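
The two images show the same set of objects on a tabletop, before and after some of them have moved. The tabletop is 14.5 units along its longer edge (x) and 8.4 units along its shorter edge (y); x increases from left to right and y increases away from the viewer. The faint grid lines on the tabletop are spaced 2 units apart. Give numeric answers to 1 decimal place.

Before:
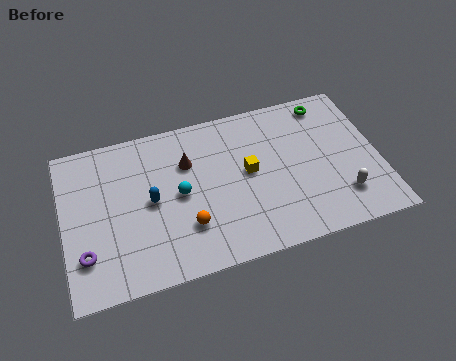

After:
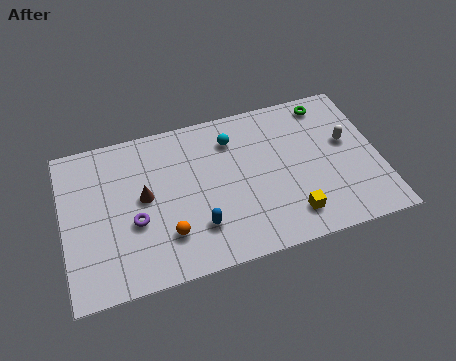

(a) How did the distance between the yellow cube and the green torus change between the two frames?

+1.3

They were about 4.8 units apart before and 6.1 after — 1.3 units further apart.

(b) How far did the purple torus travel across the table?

2.5

From (0.9, 2.2) to (3.2, 3.3), the purple torus covered √(2.3² + 1.1²) ≈ 2.5 units.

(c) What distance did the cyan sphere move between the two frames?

3.5

The cyan sphere moved from about (5.3, 4.2) to (7.9, 6.5), a distance of √(2.6² + 2.3²) ≈ 3.5.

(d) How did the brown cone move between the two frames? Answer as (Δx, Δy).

(-2.1, -1.3)

The brown cone started near (5.8, 5.8) and ended near (3.7, 4.5).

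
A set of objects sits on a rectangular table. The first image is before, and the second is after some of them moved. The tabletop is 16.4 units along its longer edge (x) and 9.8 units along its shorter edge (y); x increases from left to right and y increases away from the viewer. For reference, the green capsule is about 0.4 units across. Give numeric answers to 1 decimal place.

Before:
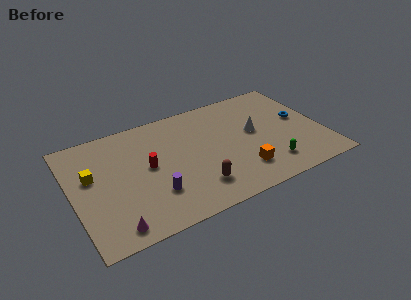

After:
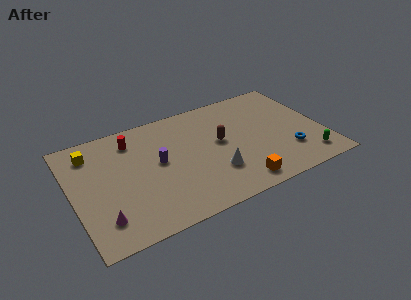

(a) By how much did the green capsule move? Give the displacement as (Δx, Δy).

(2.5, -0.4)

The green capsule started near (12.5, 2.0) and ended near (15.0, 1.6).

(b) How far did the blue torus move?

3.0

The blue torus moved from about (15.1, 5.4) to (13.9, 2.7), a distance of √(1.2² + 2.7²) ≈ 3.0.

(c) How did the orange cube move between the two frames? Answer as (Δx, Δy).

(-0.4, -1.0)

The orange cube was at about (10.7, 2.3) and moved to about (10.3, 1.3).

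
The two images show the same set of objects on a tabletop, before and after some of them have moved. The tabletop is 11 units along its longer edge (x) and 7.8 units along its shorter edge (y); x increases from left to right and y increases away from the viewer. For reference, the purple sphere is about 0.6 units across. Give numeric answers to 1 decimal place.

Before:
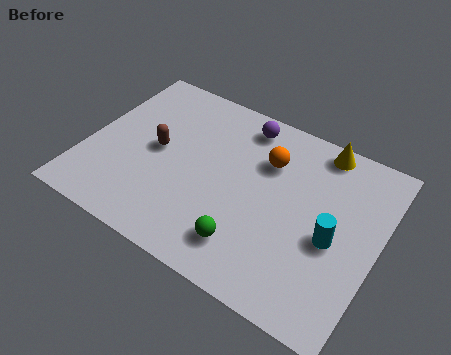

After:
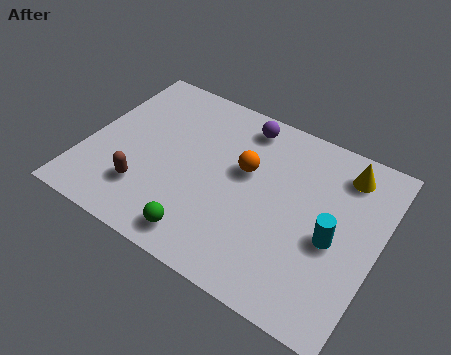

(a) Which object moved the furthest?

the brown capsule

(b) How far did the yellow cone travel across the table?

1.2

The yellow cone was near (8.4, 7.0) before and (9.4, 6.4) after, so it travelled √(1.0² + 0.6²) ≈ 1.2 units.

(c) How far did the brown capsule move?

2.0

The brown capsule was near (2.6, 4.0) before and (2.5, 2.0) after, so it travelled √(0.1² + 2.0²) ≈ 2.0 units.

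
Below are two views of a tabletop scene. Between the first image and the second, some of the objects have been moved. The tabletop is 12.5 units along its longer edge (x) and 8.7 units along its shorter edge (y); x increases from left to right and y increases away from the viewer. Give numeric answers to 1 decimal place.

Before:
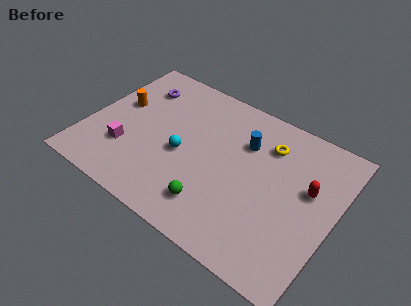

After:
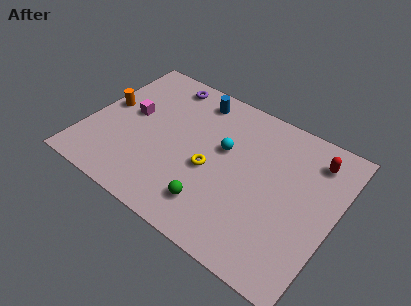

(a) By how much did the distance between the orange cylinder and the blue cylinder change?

-1.6

They were about 6.5 units apart before and 4.9 after — 1.6 units closer together.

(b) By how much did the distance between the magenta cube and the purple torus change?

-1.1

They were about 4.1 units apart before and 3.0 after — 1.1 units closer together.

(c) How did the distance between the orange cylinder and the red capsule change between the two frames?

+0.8

Before: roughly 9.8 units apart; after: 10.6. That's 0.8 units further apart.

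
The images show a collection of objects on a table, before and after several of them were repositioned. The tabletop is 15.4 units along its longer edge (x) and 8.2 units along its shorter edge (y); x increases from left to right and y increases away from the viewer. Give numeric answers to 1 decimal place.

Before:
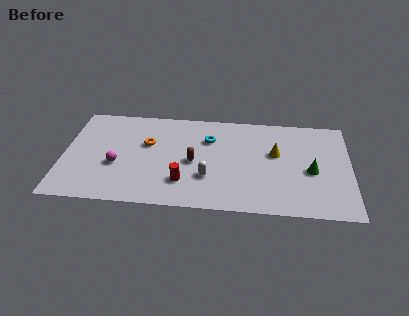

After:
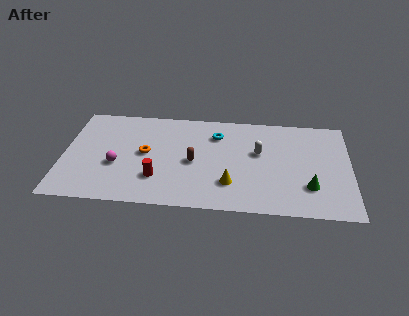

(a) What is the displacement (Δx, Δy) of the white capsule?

(2.7, 2.3)

The white capsule started near (7.8, 2.6) and ended near (10.5, 4.9).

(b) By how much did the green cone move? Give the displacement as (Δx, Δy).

(-0.1, -1.3)

From the two frames, the green cone sits at roughly (13.3, 3.6) before and (13.2, 2.3) after.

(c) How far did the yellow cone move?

3.6

From (11.4, 4.9) to (9.0, 2.2), the yellow cone covered √(2.4² + 2.7²) ≈ 3.6 units.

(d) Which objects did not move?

the magenta sphere and the brown capsule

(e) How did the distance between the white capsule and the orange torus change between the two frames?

+2.0

Before: roughly 4.1 units apart; after: 6.1. That's 2.0 units further apart.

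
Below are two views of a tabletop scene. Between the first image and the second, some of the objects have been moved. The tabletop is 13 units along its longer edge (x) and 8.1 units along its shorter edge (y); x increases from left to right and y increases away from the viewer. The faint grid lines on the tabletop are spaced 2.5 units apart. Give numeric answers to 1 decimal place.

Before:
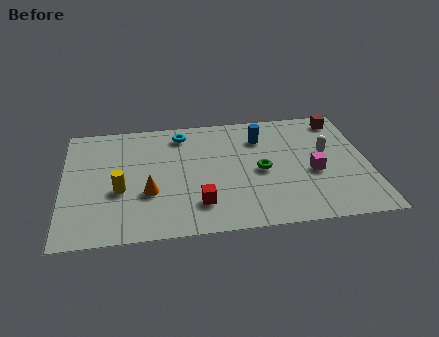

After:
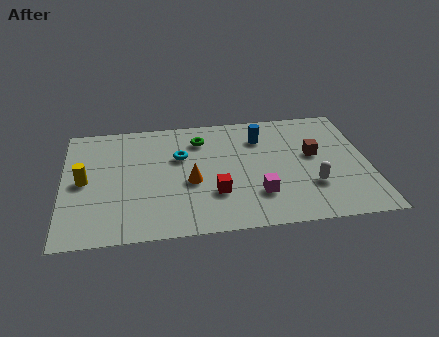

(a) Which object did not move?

the blue cylinder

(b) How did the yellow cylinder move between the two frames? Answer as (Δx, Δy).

(-1.5, 0.8)

The yellow cylinder was at about (2.4, 3.2) and moved to about (0.9, 4.0).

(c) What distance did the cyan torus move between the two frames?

1.6

From (5.1, 6.8) to (5.0, 5.2), the cyan torus covered √(0.1² + 1.6²) ≈ 1.6 units.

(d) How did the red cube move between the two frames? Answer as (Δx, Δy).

(0.7, 0.6)

From the two frames, the red cube sits at roughly (5.7, 1.9) before and (6.4, 2.5) after.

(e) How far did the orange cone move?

1.9

The orange cone was near (3.6, 2.9) before and (5.4, 3.4) after, so it travelled √(1.8² + 0.5²) ≈ 1.9 units.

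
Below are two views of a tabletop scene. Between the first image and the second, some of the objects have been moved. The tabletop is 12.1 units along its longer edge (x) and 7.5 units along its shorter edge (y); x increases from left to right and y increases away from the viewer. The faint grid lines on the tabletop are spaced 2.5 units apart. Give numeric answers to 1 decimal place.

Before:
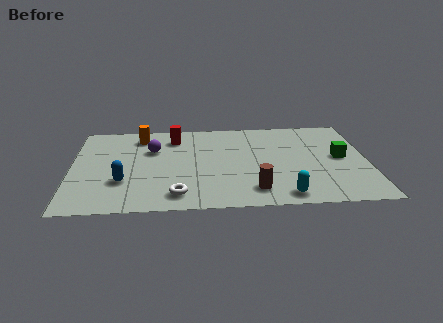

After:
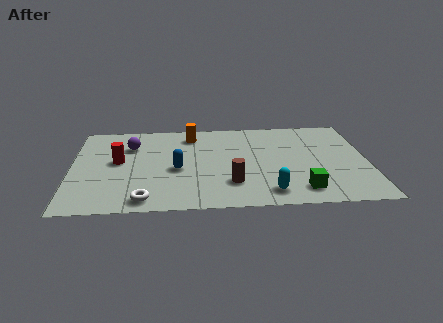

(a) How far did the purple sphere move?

1.0

From (3.3, 5.0) to (2.4, 5.4), the purple sphere covered √(0.9² + 0.4²) ≈ 1.0 units.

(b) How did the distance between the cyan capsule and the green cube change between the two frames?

-2.5

The distance was about 3.8 in the first image and 1.3 in the second, so they moved 2.5 units closer together.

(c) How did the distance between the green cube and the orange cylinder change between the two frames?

-1.9

They were about 8.5 units apart before and 6.6 after — 1.9 units closer together.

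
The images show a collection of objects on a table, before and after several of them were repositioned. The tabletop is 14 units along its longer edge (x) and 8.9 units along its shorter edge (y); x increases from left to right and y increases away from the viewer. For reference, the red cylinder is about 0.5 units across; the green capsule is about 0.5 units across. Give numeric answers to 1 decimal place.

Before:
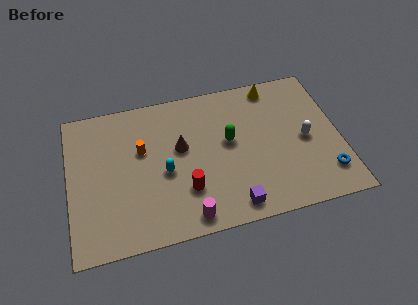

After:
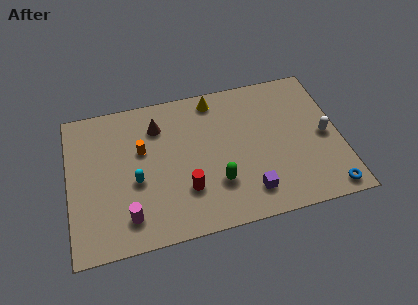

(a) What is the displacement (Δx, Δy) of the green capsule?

(-0.8, -2.4)

The green capsule started near (8.3, 5.0) and ended near (7.5, 2.6).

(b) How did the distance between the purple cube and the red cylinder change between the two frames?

+0.6

Before: roughly 2.7 units apart; after: 3.3. That's 0.6 units further apart.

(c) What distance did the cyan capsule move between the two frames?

1.5

The cyan capsule moved from about (4.9, 3.9) to (3.4, 3.7), a distance of √(1.5² + 0.2²) ≈ 1.5.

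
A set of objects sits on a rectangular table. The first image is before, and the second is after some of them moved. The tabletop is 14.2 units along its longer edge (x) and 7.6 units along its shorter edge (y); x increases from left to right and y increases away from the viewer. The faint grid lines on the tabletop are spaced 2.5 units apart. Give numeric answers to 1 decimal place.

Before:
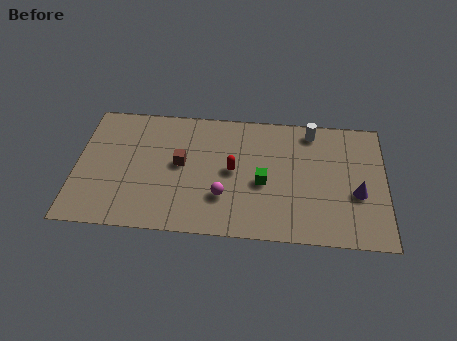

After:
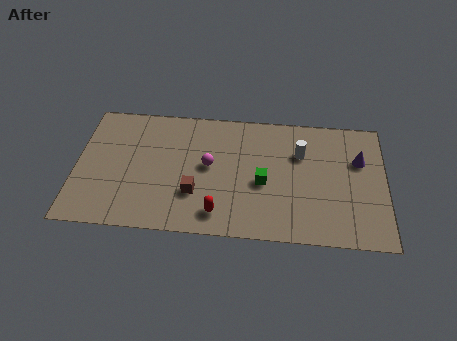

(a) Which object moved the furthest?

the red capsule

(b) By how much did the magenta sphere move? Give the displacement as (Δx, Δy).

(-0.7, 1.8)

From the two frames, the magenta sphere sits at roughly (6.8, 2.3) before and (6.1, 4.1) after.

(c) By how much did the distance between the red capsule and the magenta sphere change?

+1.2

Before: roughly 1.6 units apart; after: 2.8. That's 1.2 units further apart.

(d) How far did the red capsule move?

2.7

The red capsule was near (7.2, 3.9) before and (6.6, 1.3) after, so it travelled √(0.6² + 2.6²) ≈ 2.7 units.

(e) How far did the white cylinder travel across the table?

1.5

From (10.8, 6.6) to (10.3, 5.2), the white cylinder covered √(0.5² + 1.4²) ≈ 1.5 units.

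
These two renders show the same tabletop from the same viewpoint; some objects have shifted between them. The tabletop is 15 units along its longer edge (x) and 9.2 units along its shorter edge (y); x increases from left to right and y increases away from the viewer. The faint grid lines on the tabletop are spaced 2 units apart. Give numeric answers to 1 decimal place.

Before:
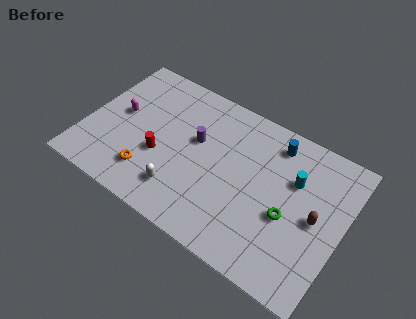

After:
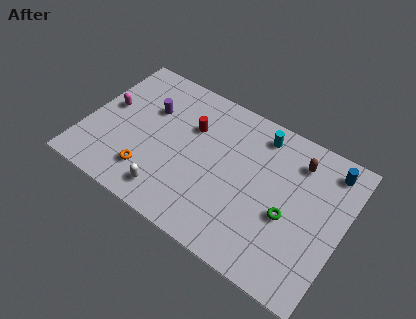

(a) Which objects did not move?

the green torus and the orange torus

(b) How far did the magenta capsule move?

0.7

From (1.8, 5.0) to (1.1, 5.1), the magenta capsule covered √(0.7² + 0.1²) ≈ 0.7 units.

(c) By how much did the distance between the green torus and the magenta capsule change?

+0.7

They were about 10.3 units apart before and 11.0 after — 0.7 units further apart.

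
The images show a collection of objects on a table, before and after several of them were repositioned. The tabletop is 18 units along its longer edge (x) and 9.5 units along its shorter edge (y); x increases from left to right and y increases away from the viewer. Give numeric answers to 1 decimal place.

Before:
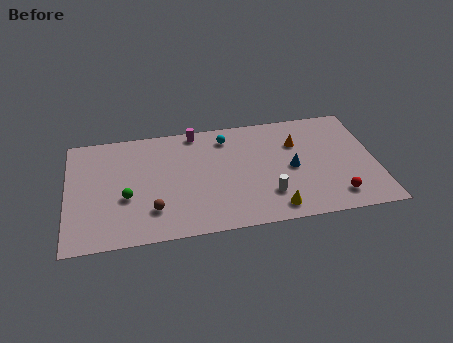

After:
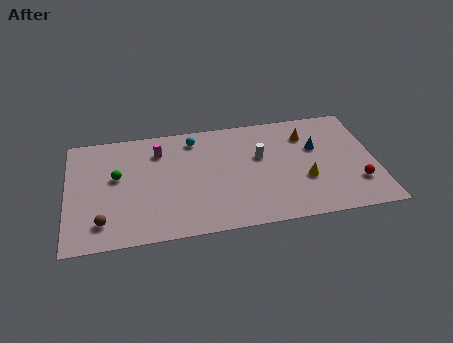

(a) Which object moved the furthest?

the white cylinder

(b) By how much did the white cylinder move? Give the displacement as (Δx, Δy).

(-0.3, 3.3)

From the two frames, the white cylinder sits at roughly (11.6, 2.5) before and (11.3, 5.8) after.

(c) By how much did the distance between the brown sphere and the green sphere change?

+1.7

The distance was about 2.0 in the first image and 3.7 in the second, so they moved 1.7 units further apart.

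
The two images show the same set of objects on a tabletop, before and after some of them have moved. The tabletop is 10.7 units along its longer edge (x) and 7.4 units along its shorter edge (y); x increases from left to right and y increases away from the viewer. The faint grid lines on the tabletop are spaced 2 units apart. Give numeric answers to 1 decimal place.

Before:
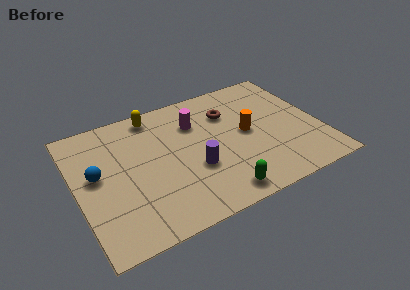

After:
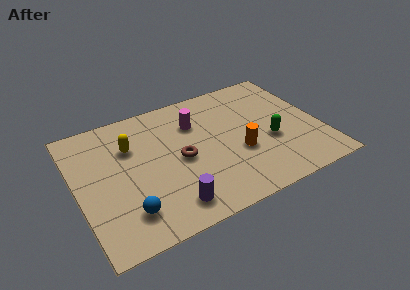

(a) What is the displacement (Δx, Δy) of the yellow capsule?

(-1.2, -1.4)

From the two frames, the yellow capsule sits at roughly (3.7, 6.5) before and (2.5, 5.1) after.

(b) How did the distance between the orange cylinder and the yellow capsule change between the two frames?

+0.4

The distance was about 4.7 in the first image and 5.1 in the second, so they moved 0.4 units further apart.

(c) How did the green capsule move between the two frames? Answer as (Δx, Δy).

(2.6, 2.0)

From the two frames, the green capsule sits at roughly (5.8, 0.9) before and (8.4, 2.9) after.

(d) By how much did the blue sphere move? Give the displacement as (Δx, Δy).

(1.0, -2.5)

The blue sphere was at about (0.9, 4.1) and moved to about (1.9, 1.6).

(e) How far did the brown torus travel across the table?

3.0

The brown torus was near (6.9, 5.3) before and (4.5, 3.5) after, so it travelled √(2.4² + 1.8²) ≈ 3.0 units.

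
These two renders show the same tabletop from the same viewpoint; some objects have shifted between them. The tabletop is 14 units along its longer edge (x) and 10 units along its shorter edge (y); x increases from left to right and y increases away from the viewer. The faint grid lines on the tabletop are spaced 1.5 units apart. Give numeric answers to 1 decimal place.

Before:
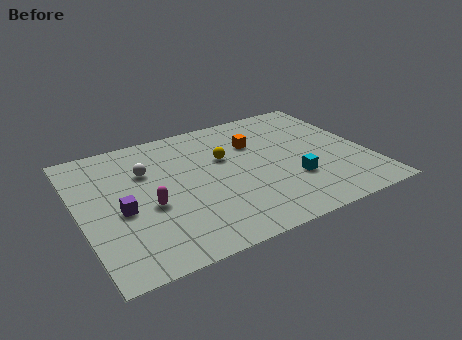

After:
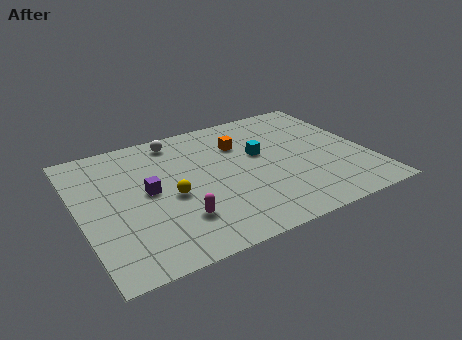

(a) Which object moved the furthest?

the yellow sphere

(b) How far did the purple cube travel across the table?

1.7

From (1.9, 4.3) to (3.3, 5.2), the purple cube covered √(1.4² + 0.9²) ≈ 1.7 units.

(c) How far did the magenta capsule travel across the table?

1.9

The magenta capsule moved from about (3.2, 4.1) to (4.4, 2.6), a distance of √(1.2² + 1.5²) ≈ 1.9.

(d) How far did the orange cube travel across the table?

0.7

From (8.8, 6.9) to (8.1, 7.1), the orange cube covered √(0.7² + 0.2²) ≈ 0.7 units.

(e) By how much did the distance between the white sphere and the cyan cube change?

-2.9

They were about 7.6 units apart before and 4.7 after — 2.9 units closer together.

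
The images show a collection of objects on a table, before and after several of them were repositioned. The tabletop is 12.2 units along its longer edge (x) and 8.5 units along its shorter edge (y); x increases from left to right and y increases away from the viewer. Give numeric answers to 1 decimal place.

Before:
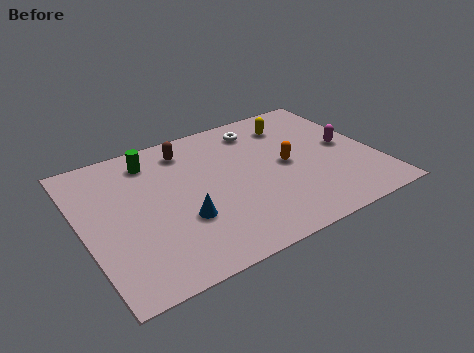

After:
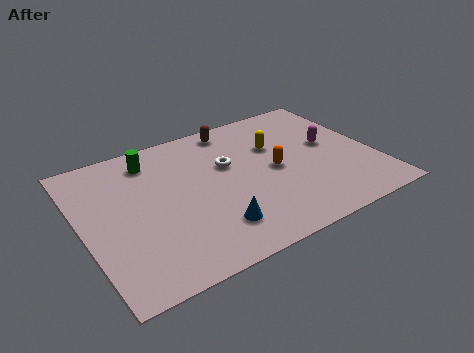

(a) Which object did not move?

the green cylinder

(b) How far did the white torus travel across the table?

2.3

The white torus moved from about (7.8, 7.0) to (6.2, 5.3), a distance of √(1.6² + 1.7²) ≈ 2.3.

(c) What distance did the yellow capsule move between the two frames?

1.4

From (9.2, 6.7) to (8.3, 5.6), the yellow capsule covered √(0.9² + 1.1²) ≈ 1.4 units.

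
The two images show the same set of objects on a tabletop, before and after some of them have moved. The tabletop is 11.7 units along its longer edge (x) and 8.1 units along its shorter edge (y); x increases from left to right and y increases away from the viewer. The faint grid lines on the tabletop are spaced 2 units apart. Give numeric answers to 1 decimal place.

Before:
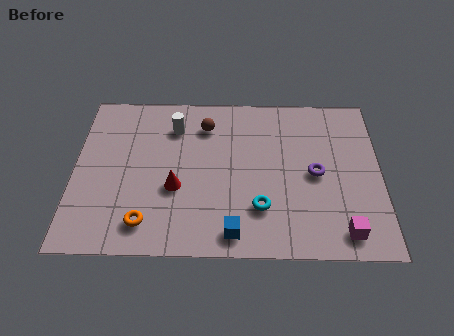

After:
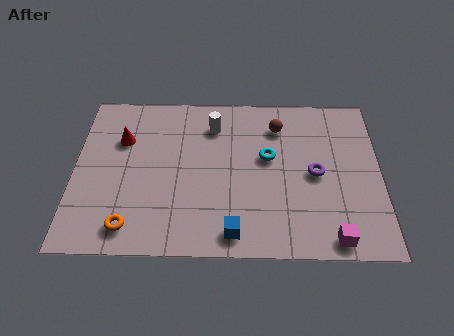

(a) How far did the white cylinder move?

1.5

The white cylinder moved from about (3.8, 6.2) to (5.3, 6.3), a distance of √(1.5² + 0.1²) ≈ 1.5.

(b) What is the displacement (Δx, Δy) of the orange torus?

(-0.6, -0.2)

The orange torus started near (2.8, 1.4) and ended near (2.2, 1.2).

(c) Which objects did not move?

the blue cube and the purple torus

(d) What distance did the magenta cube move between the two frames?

0.5

From (10.2, 1.1) to (9.8, 0.8), the magenta cube covered √(0.4² + 0.3²) ≈ 0.5 units.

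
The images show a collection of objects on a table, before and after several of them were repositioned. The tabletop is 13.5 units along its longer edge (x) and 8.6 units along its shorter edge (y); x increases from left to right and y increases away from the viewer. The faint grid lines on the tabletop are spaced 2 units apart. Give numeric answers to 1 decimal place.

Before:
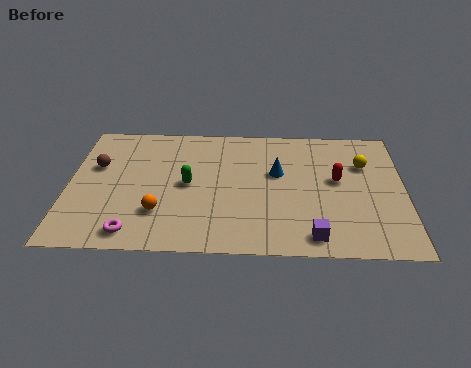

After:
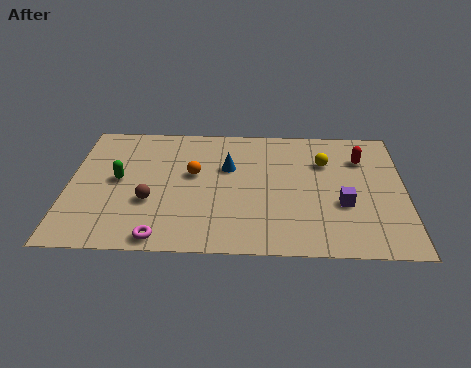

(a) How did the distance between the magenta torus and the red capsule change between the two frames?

+0.8

They were about 8.9 units apart before and 9.7 after — 0.8 units further apart.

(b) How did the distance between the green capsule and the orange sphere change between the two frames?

+0.8

Before: roughly 2.2 units apart; after: 3.0. That's 0.8 units further apart.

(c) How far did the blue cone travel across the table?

2.0

From (8.4, 5.2) to (6.4, 5.5), the blue cone covered √(2.0² + 0.3²) ≈ 2.0 units.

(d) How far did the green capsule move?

2.8

The green capsule moved from about (4.8, 4.3) to (2.0, 4.5), a distance of √(2.8² + 0.2²) ≈ 2.8.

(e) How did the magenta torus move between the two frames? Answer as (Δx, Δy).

(1.1, -0.3)

From the two frames, the magenta torus sits at roughly (2.7, 1.1) before and (3.8, 0.8) after.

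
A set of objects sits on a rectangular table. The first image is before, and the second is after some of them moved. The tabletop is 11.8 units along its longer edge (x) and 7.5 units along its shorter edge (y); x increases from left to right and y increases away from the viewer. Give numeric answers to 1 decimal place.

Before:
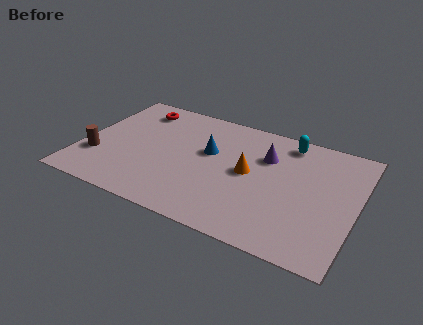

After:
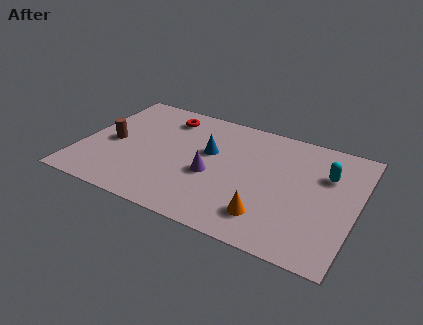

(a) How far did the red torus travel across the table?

1.3

From (2.0, 6.2) to (3.3, 6.1), the red torus covered √(1.3² + 0.1²) ≈ 1.3 units.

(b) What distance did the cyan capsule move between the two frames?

2.3

From (8.6, 6.5) to (10.4, 5.1), the cyan capsule covered √(1.8² + 1.4²) ≈ 2.3 units.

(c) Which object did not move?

the blue cone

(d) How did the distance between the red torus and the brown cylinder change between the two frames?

-0.8

The distance was about 4.1 in the first image and 3.3 in the second, so they moved 0.8 units closer together.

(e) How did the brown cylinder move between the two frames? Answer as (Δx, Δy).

(0.5, 1.2)

From the two frames, the brown cylinder sits at roughly (0.8, 2.3) before and (1.3, 3.5) after.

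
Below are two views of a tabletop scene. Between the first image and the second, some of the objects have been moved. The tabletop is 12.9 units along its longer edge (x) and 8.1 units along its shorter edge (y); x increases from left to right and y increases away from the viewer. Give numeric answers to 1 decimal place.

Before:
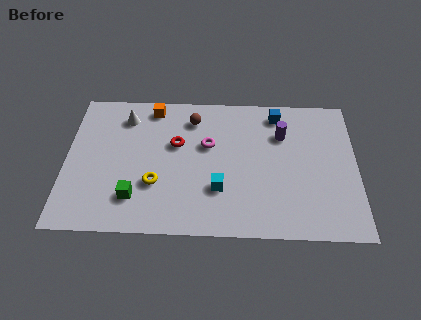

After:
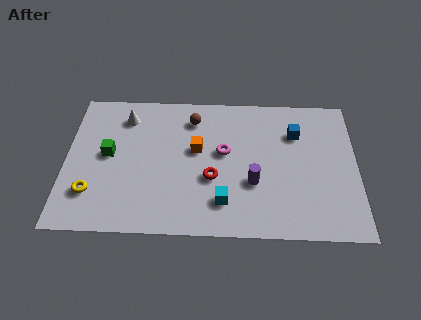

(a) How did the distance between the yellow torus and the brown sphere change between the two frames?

+2.1

The distance was about 4.1 in the first image and 6.2 in the second, so they moved 2.1 units further apart.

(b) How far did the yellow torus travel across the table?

2.9

The yellow torus moved from about (4.0, 2.7) to (1.2, 2.1), a distance of √(2.8² + 0.6²) ≈ 2.9.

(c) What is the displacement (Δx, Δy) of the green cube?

(-1.2, 2.4)

The green cube was at about (3.1, 1.9) and moved to about (1.9, 4.3).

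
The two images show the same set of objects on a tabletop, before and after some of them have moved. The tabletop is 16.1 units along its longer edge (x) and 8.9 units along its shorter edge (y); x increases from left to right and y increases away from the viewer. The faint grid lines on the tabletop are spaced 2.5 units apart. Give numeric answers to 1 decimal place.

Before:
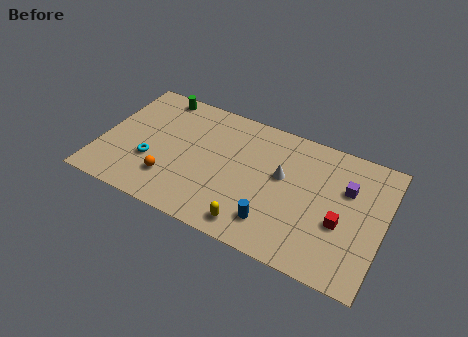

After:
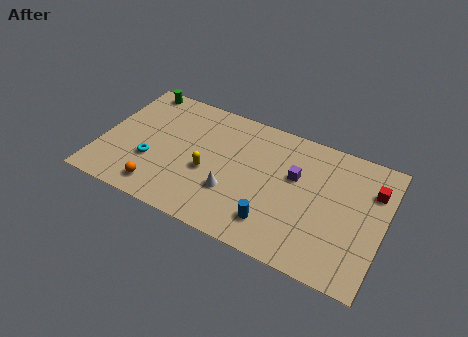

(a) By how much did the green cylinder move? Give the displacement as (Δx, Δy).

(-1.2, 0.1)

The green cylinder was at about (2.7, 8.0) and moved to about (1.5, 8.1).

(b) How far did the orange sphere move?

1.0

From (4.2, 2.3) to (3.7, 1.4), the orange sphere covered √(0.5² + 0.9²) ≈ 1.0 units.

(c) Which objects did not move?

the cyan torus and the blue cylinder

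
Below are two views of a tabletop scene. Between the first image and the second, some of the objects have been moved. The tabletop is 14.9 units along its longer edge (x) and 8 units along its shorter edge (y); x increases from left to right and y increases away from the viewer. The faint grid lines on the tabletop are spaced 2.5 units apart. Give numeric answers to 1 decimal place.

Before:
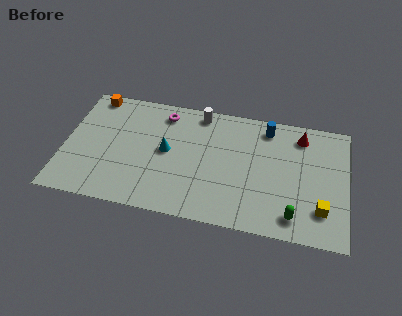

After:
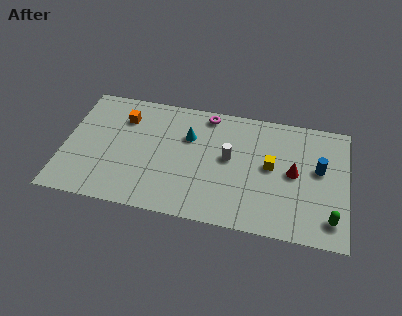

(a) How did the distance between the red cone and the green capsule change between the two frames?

-2.0

They were about 5.3 units apart before and 3.3 after — 2.0 units closer together.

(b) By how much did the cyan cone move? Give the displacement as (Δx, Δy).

(1.1, 1.2)

The cyan cone started near (5.4, 4.2) and ended near (6.5, 5.4).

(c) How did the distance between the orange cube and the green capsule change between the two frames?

-0.4

They were about 12.4 units apart before and 12.0 after — 0.4 units closer together.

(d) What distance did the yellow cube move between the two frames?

3.5

The yellow cube was near (13.6, 2.0) before and (10.9, 4.3) after, so it travelled √(2.7² + 2.3²) ≈ 3.5 units.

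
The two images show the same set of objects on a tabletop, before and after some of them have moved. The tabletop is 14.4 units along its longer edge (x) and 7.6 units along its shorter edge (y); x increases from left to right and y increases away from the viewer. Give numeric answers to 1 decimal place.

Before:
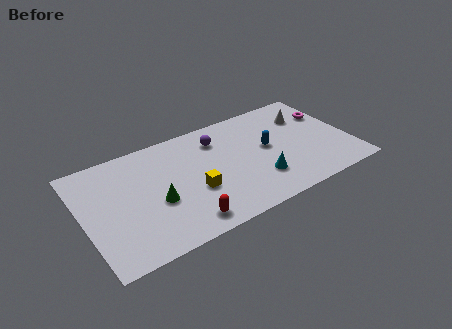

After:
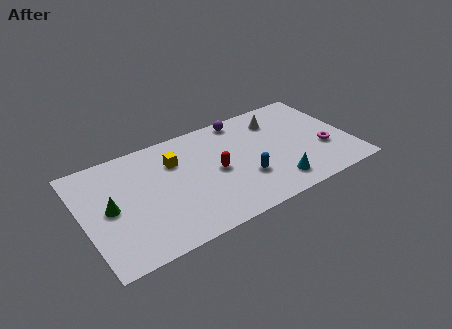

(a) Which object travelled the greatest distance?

the red capsule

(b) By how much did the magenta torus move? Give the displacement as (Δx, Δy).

(-0.7, -2.5)

The magenta torus was at about (13.6, 5.2) and moved to about (12.9, 2.7).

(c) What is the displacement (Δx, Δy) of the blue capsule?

(-1.5, -1.6)

From the two frames, the blue capsule sits at roughly (10.0, 4.1) before and (8.5, 2.5) after.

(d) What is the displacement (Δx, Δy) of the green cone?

(-2.4, 0.7)

From the two frames, the green cone sits at roughly (3.8, 3.1) before and (1.4, 3.8) after.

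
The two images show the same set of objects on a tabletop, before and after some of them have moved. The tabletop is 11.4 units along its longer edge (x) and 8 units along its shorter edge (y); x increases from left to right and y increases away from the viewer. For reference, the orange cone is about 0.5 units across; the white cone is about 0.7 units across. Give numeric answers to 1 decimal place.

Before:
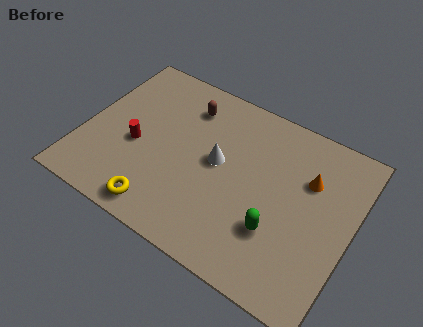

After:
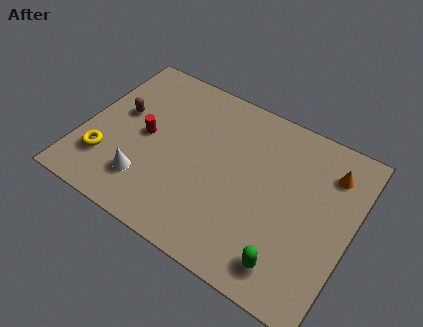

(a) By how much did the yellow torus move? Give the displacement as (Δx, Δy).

(-2.6, 1.1)

The yellow torus was at about (3.8, 1.0) and moved to about (1.2, 2.1).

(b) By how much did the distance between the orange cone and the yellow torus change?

+2.8

The distance was about 7.1 in the first image and 9.9 in the second, so they moved 2.8 units further apart.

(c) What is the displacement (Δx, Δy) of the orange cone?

(0.8, 0.8)

The orange cone started near (9.4, 5.4) and ended near (10.2, 6.2).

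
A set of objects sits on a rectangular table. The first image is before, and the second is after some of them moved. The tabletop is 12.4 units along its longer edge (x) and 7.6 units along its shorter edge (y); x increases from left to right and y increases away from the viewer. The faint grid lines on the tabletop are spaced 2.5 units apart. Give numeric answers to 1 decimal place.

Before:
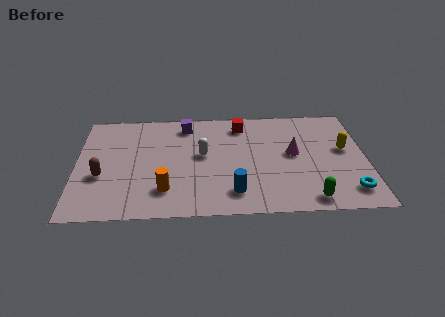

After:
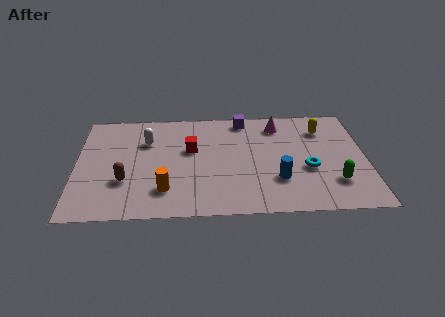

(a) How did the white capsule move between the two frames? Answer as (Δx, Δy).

(-2.4, 1.1)

From the two frames, the white capsule sits at roughly (5.4, 4.2) before and (3.0, 5.3) after.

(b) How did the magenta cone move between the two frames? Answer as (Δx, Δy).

(-0.6, 2.1)

From the two frames, the magenta cone sits at roughly (9.3, 4.1) before and (8.7, 6.2) after.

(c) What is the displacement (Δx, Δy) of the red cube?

(-2.2, -1.7)

The red cube was at about (7.1, 6.3) and moved to about (4.9, 4.6).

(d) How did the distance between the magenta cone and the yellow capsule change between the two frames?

-0.3

Before: roughly 2.2 units apart; after: 1.9. That's 0.3 units closer together.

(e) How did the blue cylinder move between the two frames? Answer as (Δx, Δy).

(1.9, 0.8)

The blue cylinder was at about (6.7, 1.5) and moved to about (8.6, 2.3).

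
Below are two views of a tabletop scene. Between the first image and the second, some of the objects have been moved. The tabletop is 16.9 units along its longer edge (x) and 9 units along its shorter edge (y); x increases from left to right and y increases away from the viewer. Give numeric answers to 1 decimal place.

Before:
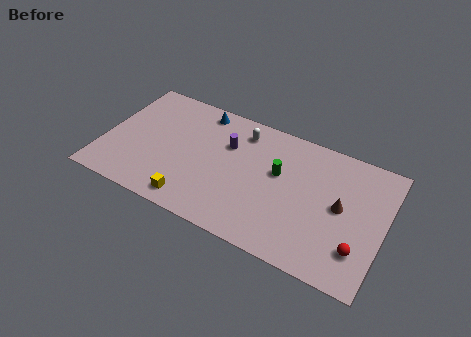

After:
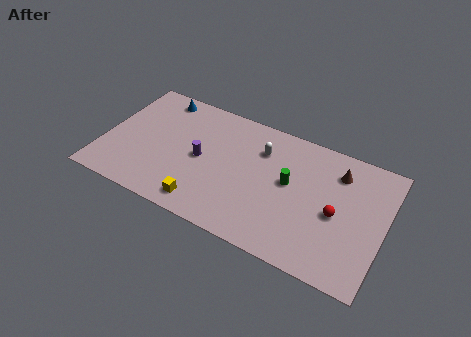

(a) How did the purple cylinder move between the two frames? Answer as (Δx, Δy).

(-1.4, -1.7)

The purple cylinder started near (7.3, 6.1) and ended near (5.9, 4.4).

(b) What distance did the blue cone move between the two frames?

2.6

The blue cone was near (5.4, 7.9) before and (2.8, 7.9) after, so it travelled √(2.6² + 0.0²) ≈ 2.6 units.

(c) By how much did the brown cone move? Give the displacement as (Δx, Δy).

(-0.4, 2.3)

From the two frames, the brown cone sits at roughly (14.3, 4.7) before and (13.9, 7.0) after.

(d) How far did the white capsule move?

1.5

From (8.0, 7.4) to (9.3, 6.6), the white capsule covered √(1.3² + 0.8²) ≈ 1.5 units.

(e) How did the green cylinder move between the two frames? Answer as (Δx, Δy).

(0.7, -0.4)

The green cylinder was at about (10.5, 5.4) and moved to about (11.2, 5.0).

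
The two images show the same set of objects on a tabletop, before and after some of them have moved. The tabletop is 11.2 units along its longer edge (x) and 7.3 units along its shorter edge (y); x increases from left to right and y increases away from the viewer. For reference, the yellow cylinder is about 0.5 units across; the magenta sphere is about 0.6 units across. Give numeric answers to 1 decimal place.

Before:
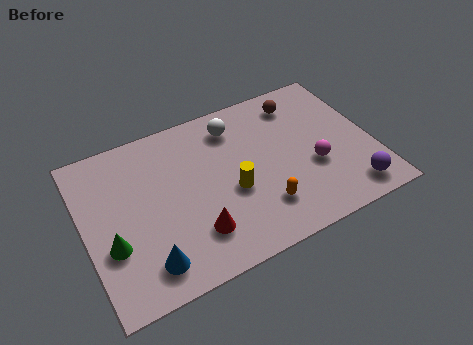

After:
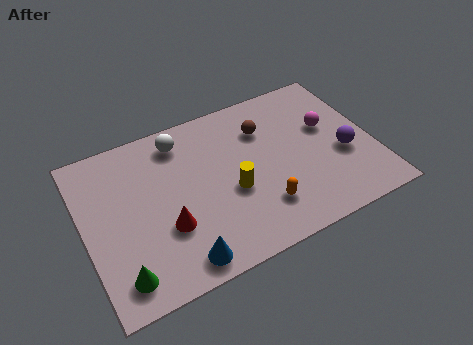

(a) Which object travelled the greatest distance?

the white sphere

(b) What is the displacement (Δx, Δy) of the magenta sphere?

(0.8, 1.6)

The magenta sphere was at about (8.8, 2.8) and moved to about (9.6, 4.4).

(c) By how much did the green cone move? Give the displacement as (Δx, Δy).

(0.2, -1.4)

From the two frames, the green cone sits at roughly (0.9, 2.6) before and (1.1, 1.2) after.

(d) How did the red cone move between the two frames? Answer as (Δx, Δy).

(-1.0, 0.7)

From the two frames, the red cone sits at roughly (4.0, 1.8) before and (3.0, 2.5) after.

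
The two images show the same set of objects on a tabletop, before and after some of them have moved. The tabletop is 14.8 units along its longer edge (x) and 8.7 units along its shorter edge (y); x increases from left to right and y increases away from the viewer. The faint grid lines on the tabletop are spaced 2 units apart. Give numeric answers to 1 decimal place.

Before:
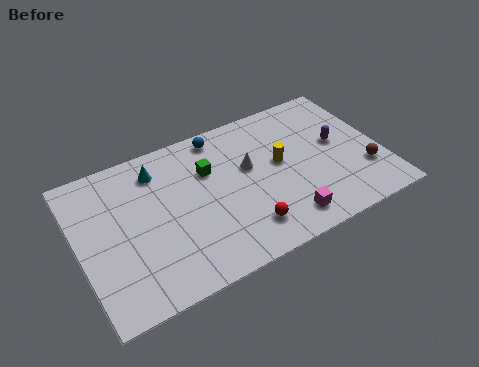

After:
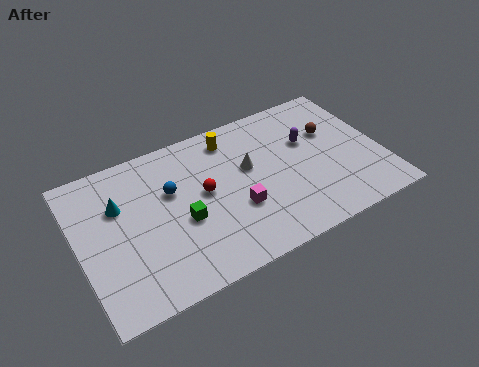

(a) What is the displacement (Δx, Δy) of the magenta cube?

(-2.1, 1.7)

From the two frames, the magenta cube sits at roughly (9.6, 1.4) before and (7.5, 3.1) after.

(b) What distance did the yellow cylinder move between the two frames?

3.3

The yellow cylinder was near (9.9, 4.8) before and (7.8, 7.3) after, so it travelled √(2.1² + 2.5²) ≈ 3.3 units.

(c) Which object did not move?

the white cone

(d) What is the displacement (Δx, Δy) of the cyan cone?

(-2.0, -1.2)

From the two frames, the cyan cone sits at roughly (4.1, 7.0) before and (2.1, 5.8) after.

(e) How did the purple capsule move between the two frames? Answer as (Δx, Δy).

(-1.4, 0.7)

The purple capsule was at about (12.8, 4.8) and moved to about (11.4, 5.5).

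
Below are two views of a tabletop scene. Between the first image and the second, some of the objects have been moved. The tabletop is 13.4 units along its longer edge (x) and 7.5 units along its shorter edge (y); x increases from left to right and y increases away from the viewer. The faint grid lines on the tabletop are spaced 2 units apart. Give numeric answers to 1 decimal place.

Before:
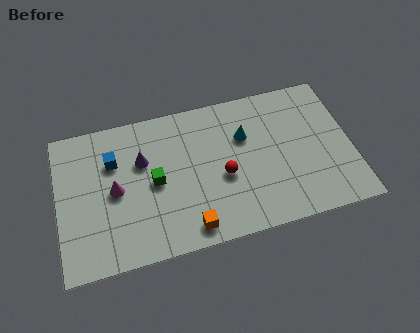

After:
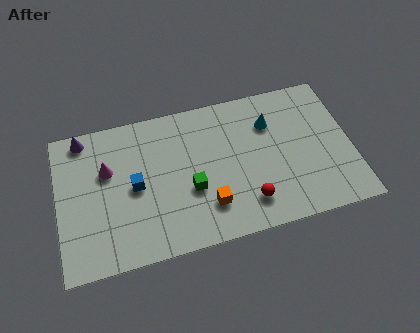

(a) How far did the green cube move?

1.8

From (4.4, 3.7) to (6.0, 2.9), the green cube covered √(1.6² + 0.8²) ≈ 1.8 units.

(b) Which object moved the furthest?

the purple cone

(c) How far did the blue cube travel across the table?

1.7

The blue cube was near (2.6, 5.2) before and (3.5, 3.7) after, so it travelled √(0.9² + 1.5²) ≈ 1.7 units.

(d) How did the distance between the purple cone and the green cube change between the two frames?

+4.7

They were about 1.3 units apart before and 6.0 after — 4.7 units further apart.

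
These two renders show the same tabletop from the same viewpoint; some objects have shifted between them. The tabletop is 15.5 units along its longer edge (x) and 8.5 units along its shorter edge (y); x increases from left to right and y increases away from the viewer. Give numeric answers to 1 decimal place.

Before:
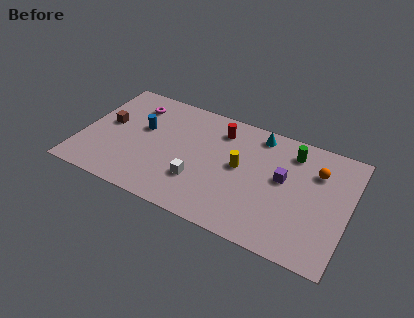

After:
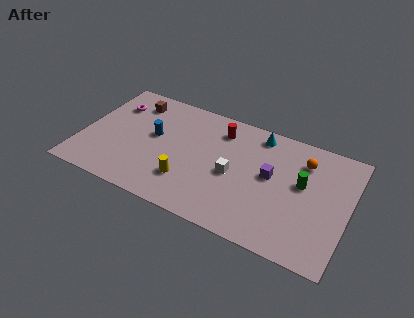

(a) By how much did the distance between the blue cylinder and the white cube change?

+0.5

They were about 4.4 units apart before and 4.9 after — 0.5 units further apart.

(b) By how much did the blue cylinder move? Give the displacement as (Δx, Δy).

(0.7, -0.3)

The blue cylinder started near (3.4, 5.1) and ended near (4.1, 4.8).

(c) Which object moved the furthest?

the yellow cylinder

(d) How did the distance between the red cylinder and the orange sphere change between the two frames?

-0.8

The distance was about 5.7 in the first image and 4.9 in the second, so they moved 0.8 units closer together.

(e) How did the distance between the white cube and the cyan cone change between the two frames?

-2.0

Before: roughly 5.7 units apart; after: 3.7. That's 2.0 units closer together.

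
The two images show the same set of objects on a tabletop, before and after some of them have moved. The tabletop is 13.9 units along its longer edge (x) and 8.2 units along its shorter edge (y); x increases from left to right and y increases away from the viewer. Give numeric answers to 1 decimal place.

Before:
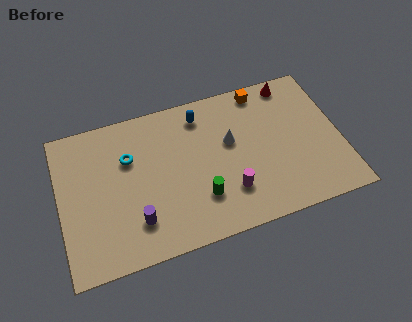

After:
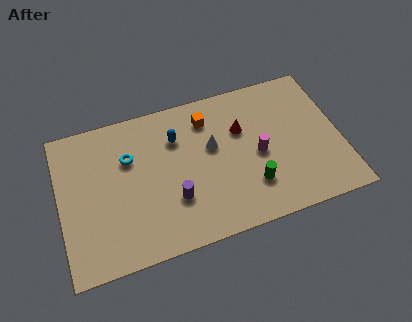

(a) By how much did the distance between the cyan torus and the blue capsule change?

-1.5

The distance was about 3.9 in the first image and 2.4 in the second, so they moved 1.5 units closer together.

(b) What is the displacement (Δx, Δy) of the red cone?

(-2.7, -1.9)

The red cone started near (11.8, 7.3) and ended near (9.1, 5.4).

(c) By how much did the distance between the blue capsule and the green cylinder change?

+0.5

Before: roughly 4.5 units apart; after: 5.0. That's 0.5 units further apart.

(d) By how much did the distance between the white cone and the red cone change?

-2.5

The distance was about 4.1 in the first image and 1.6 in the second, so they moved 2.5 units closer together.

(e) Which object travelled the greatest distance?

the red cone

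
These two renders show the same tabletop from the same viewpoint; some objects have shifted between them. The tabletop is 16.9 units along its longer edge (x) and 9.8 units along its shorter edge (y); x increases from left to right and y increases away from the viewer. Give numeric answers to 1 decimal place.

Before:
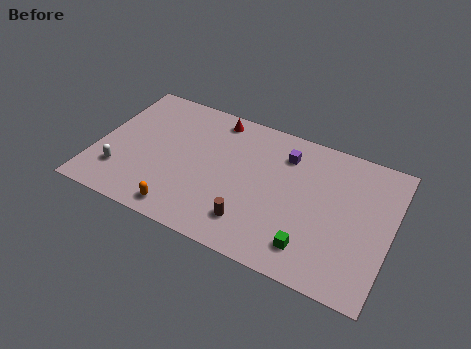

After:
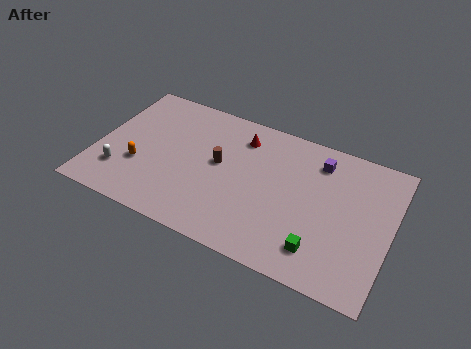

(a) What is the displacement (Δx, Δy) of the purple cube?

(1.9, 0.3)

From the two frames, the purple cube sits at roughly (10.6, 7.6) before and (12.5, 7.9) after.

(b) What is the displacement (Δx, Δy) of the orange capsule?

(-2.8, 2.2)

From the two frames, the orange capsule sits at roughly (5.4, 1.2) before and (2.6, 3.4) after.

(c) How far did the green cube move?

0.5

The green cube moved from about (12.7, 1.9) to (13.2, 2.0), a distance of √(0.5² + 0.1²) ≈ 0.5.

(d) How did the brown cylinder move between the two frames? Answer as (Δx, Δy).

(-2.3, 3.3)

The brown cylinder started near (9.3, 2.1) and ended near (7.0, 5.4).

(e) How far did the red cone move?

1.8

The red cone was near (6.4, 8.6) before and (8.0, 7.8) after, so it travelled √(1.6² + 0.8²) ≈ 1.8 units.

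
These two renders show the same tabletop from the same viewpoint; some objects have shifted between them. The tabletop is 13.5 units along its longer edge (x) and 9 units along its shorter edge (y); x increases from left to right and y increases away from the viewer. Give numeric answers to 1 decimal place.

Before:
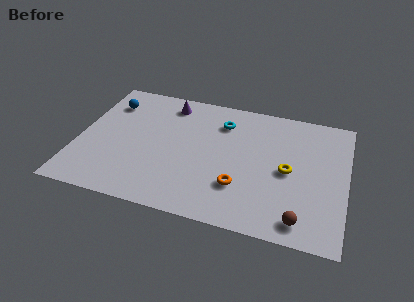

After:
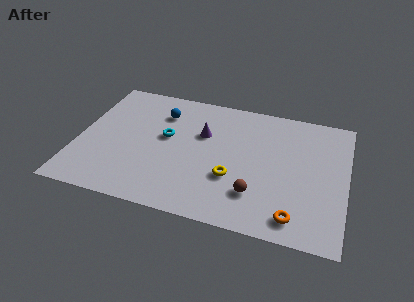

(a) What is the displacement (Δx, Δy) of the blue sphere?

(2.7, -0.1)

The blue sphere started near (1.3, 6.9) and ended near (4.0, 6.8).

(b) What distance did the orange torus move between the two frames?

3.1

The orange torus was near (8.3, 2.6) before and (11.1, 1.3) after, so it travelled √(2.8² + 1.3²) ≈ 3.1 units.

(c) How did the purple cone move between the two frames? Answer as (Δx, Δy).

(1.9, -1.8)

The purple cone started near (4.3, 7.6) and ended near (6.2, 5.8).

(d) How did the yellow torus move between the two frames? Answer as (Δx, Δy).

(-2.7, -1.2)

The yellow torus started near (10.6, 4.3) and ended near (7.9, 3.1).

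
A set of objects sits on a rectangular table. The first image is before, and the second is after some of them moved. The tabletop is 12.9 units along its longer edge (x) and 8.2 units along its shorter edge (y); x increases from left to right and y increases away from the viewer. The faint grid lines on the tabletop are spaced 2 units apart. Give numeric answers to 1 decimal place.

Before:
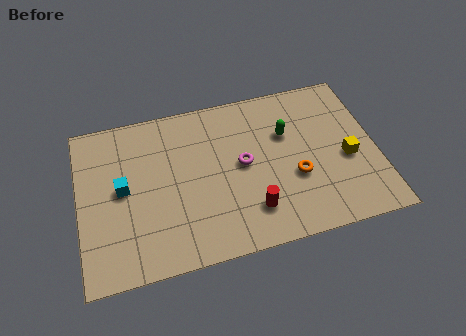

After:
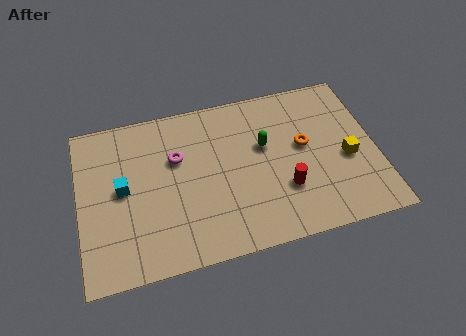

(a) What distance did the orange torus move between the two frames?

1.6

The orange torus moved from about (9.3, 3.1) to (9.8, 4.6), a distance of √(0.5² + 1.5²) ≈ 1.6.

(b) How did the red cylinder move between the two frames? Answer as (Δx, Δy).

(1.5, 0.7)

The red cylinder started near (7.3, 1.9) and ended near (8.8, 2.6).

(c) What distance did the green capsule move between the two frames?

1.1

The green capsule was near (9.1, 5.4) before and (8.1, 5.0) after, so it travelled √(1.0² + 0.4²) ≈ 1.1 units.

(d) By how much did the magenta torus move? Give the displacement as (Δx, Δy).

(-2.8, 1.0)

The magenta torus started near (7.1, 4.3) and ended near (4.3, 5.3).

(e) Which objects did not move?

the cyan cube and the yellow cube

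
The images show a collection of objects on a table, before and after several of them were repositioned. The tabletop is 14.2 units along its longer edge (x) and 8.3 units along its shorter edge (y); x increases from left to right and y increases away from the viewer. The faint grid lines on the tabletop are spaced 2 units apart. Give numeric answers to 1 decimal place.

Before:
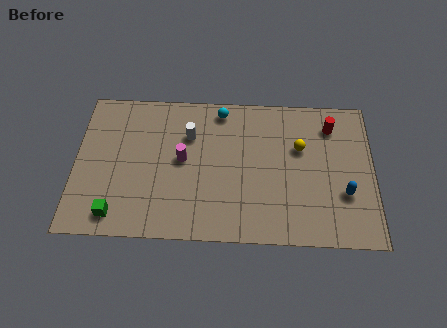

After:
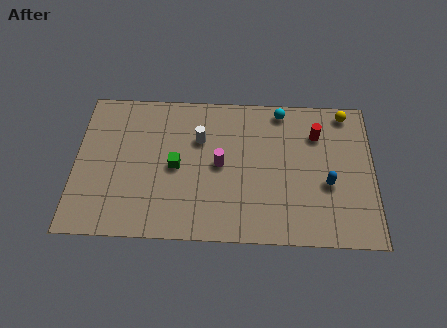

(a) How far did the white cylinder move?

0.5

The white cylinder was near (5.4, 5.8) before and (5.9, 5.6) after, so it travelled √(0.5² + 0.2²) ≈ 0.5 units.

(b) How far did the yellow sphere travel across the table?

3.0

From (10.7, 5.3) to (12.9, 7.4), the yellow sphere covered √(2.2² + 2.1²) ≈ 3.0 units.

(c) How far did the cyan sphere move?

2.9

From (6.9, 7.3) to (9.8, 7.4), the cyan sphere covered √(2.9² + 0.1²) ≈ 2.9 units.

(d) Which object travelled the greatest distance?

the green cube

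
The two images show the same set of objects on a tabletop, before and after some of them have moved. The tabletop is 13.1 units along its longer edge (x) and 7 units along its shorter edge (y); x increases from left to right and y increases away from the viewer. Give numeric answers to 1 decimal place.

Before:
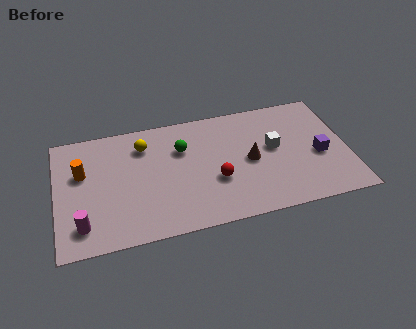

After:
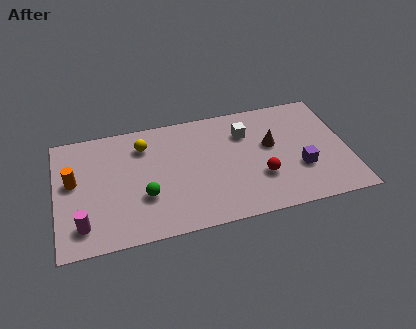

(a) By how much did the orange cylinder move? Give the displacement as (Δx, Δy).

(-0.4, -0.4)

The orange cylinder was at about (1.2, 4.4) and moved to about (0.8, 4.0).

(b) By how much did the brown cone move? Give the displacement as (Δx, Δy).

(1.0, 0.7)

The brown cone was at about (8.7, 3.4) and moved to about (9.7, 4.1).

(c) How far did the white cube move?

1.7

The white cube moved from about (9.8, 3.9) to (8.6, 5.1), a distance of √(1.2² + 1.2²) ≈ 1.7.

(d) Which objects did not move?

the magenta cylinder and the yellow sphere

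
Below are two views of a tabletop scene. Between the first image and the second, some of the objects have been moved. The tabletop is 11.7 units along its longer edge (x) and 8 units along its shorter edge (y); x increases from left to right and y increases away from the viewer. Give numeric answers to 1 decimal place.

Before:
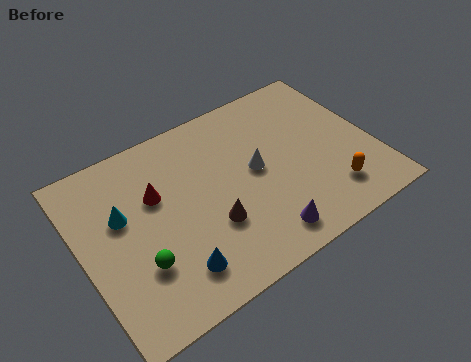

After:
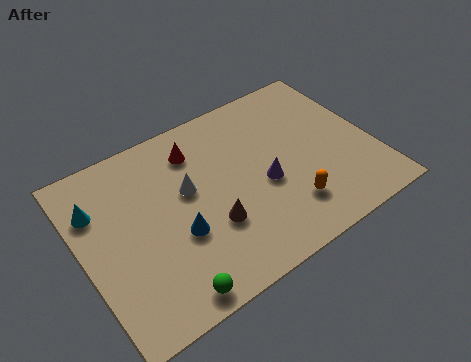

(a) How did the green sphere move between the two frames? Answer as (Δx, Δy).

(0.8, -1.7)

From the two frames, the green sphere sits at roughly (2.0, 2.5) before and (2.8, 0.8) after.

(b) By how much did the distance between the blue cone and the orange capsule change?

-2.0

They were about 6.4 units apart before and 4.4 after — 2.0 units closer together.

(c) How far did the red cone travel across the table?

2.2

The red cone moved from about (3.1, 5.1) to (4.9, 6.3), a distance of √(1.8² + 1.2²) ≈ 2.2.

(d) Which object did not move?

the brown cone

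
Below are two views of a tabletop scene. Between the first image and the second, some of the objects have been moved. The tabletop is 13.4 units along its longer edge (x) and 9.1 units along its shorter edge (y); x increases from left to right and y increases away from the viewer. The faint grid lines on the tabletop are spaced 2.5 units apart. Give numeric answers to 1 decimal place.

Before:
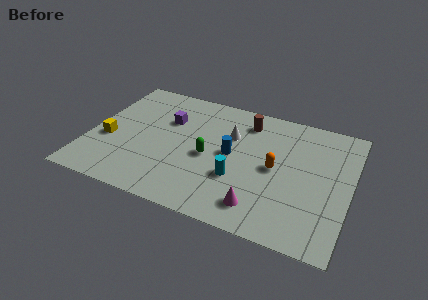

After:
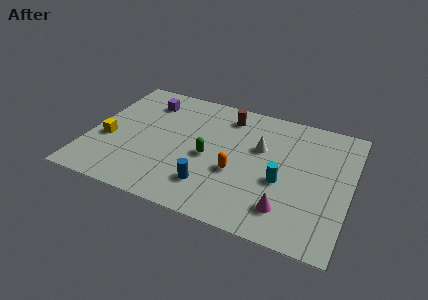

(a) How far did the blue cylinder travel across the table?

2.7

The blue cylinder moved from about (7.3, 4.7) to (6.5, 2.1), a distance of √(0.8² + 2.6²) ≈ 2.7.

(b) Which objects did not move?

the green capsule and the yellow cube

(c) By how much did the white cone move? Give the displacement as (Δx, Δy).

(1.6, -0.4)

The white cone started near (7.1, 6.1) and ended near (8.7, 5.7).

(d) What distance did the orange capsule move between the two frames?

2.1

The orange capsule moved from about (9.6, 4.5) to (7.7, 3.5), a distance of √(1.9² + 1.0²) ≈ 2.1.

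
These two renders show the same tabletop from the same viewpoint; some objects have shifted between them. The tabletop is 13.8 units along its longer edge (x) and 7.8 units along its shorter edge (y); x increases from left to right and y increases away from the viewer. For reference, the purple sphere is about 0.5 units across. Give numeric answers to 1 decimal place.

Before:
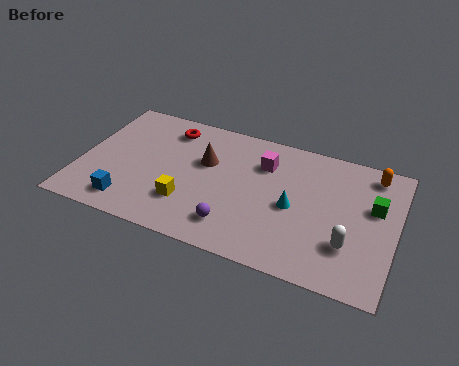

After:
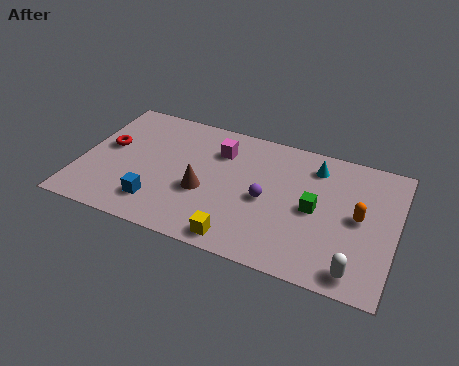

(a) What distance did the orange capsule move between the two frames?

2.7

The orange capsule was near (12.6, 6.7) before and (12.2, 4.0) after, so it travelled √(0.4² + 2.7²) ≈ 2.7 units.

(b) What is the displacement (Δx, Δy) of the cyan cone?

(0.7, 2.7)

The cyan cone started near (9.4, 3.6) and ended near (10.1, 6.3).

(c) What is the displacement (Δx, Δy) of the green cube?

(-2.5, -1.0)

The green cube started near (12.8, 4.8) and ended near (10.3, 3.8).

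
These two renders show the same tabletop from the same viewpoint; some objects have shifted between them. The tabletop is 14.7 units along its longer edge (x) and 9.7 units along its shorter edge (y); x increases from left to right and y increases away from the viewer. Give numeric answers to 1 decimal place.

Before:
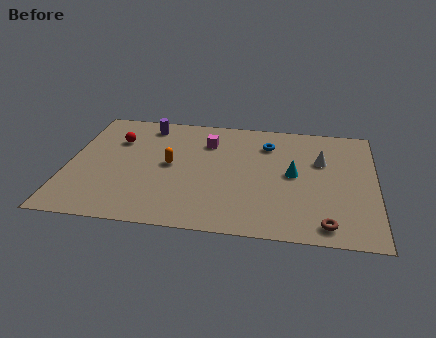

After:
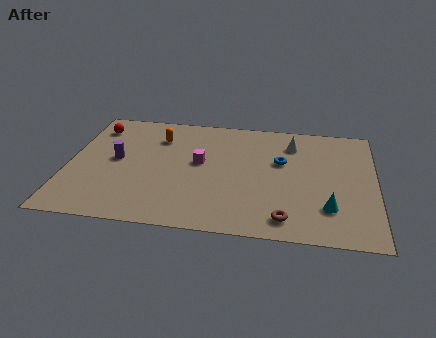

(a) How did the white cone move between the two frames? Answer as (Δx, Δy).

(-1.4, 1.3)

From the two frames, the white cone sits at roughly (12.1, 6.3) before and (10.7, 7.6) after.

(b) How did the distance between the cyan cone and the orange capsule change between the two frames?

+3.7

The distance was about 5.9 in the first image and 9.6 in the second, so they moved 3.7 units further apart.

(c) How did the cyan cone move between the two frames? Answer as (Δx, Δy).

(1.7, -2.5)

The cyan cone started near (10.8, 5.0) and ended near (12.5, 2.5).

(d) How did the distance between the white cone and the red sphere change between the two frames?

-0.3

Before: roughly 9.9 units apart; after: 9.6. That's 0.3 units closer together.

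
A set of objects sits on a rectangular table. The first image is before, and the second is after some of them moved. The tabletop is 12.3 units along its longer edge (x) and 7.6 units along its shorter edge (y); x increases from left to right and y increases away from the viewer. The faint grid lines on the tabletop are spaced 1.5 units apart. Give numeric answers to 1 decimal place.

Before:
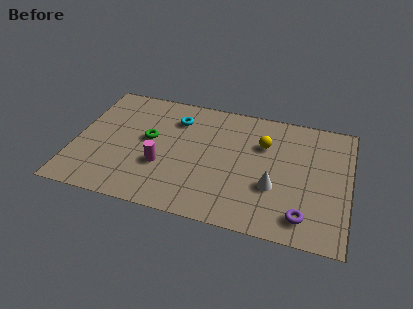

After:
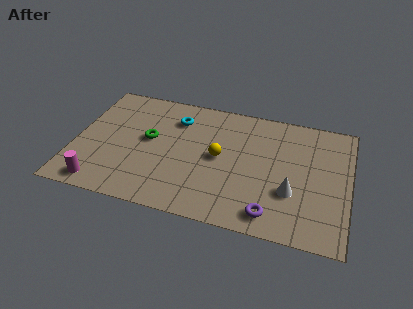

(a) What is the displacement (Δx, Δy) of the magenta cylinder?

(-2.6, -1.8)

From the two frames, the magenta cylinder sits at roughly (4.0, 2.7) before and (1.4, 0.9) after.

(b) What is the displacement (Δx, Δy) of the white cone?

(0.8, -0.1)

The white cone started near (9.0, 2.7) and ended near (9.8, 2.6).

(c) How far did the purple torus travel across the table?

1.4

The purple torus was near (10.4, 1.3) before and (9.0, 1.1) after, so it travelled √(1.4² + 0.2²) ≈ 1.4 units.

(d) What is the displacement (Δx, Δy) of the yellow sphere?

(-1.9, -1.3)

The yellow sphere started near (8.4, 5.2) and ended near (6.5, 3.9).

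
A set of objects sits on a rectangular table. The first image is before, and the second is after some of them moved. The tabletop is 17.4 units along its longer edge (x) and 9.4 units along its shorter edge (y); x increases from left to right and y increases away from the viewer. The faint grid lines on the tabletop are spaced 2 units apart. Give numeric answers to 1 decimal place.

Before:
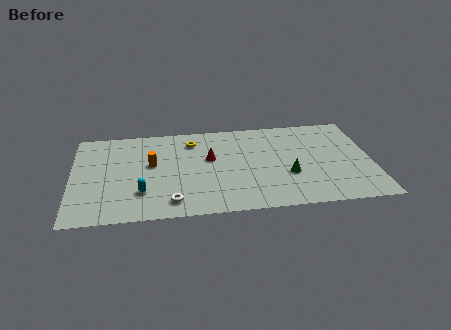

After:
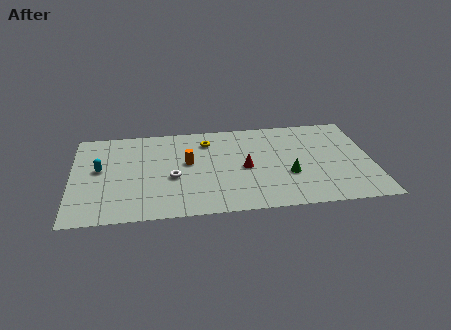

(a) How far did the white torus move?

2.4

The white torus moved from about (5.7, 1.5) to (5.8, 3.9), a distance of √(0.1² + 2.4²) ≈ 2.4.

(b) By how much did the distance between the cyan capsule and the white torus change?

+2.4

The distance was about 2.0 in the first image and 4.4 in the second, so they moved 2.4 units further apart.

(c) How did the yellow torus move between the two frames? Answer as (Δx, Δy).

(0.9, -0.1)

From the two frames, the yellow torus sits at roughly (7.0, 7.5) before and (7.9, 7.4) after.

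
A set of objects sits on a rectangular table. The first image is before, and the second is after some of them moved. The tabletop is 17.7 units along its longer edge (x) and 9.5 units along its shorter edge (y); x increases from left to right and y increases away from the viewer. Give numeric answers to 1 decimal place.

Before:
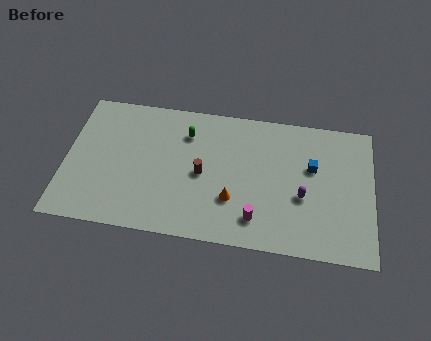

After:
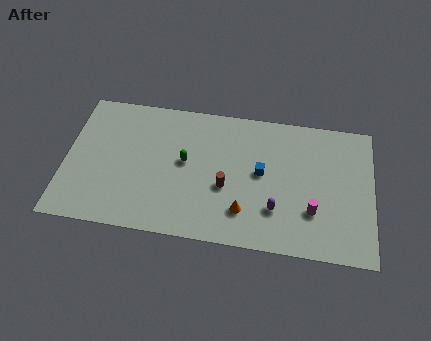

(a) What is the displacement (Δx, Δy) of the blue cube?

(-2.9, -0.8)

From the two frames, the blue cube sits at roughly (14.2, 5.9) before and (11.3, 5.1) after.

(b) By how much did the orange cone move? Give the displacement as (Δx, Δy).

(0.7, -0.7)

The orange cone started near (9.7, 3.0) and ended near (10.4, 2.3).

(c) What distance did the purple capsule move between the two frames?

1.9

The purple capsule moved from about (13.7, 3.8) to (12.2, 2.7), a distance of √(1.5² + 1.1²) ≈ 1.9.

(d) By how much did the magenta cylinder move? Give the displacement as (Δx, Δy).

(3.2, 1.0)

The magenta cylinder started near (11.1, 1.9) and ended near (14.3, 2.9).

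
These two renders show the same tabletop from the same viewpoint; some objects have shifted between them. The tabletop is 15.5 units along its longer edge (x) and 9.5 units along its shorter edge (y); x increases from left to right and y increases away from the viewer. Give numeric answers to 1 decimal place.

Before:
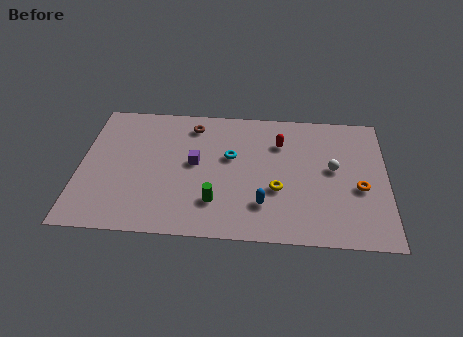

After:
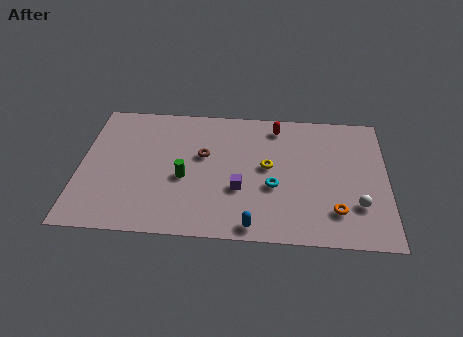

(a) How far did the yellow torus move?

1.7

The yellow torus moved from about (10.0, 3.5) to (9.5, 5.1), a distance of √(0.5² + 1.6²) ≈ 1.7.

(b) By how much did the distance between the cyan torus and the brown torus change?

+1.1

The distance was about 3.0 in the first image and 4.1 in the second, so they moved 1.1 units further apart.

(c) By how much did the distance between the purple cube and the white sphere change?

-1.1

They were about 7.0 units apart before and 5.9 after — 1.1 units closer together.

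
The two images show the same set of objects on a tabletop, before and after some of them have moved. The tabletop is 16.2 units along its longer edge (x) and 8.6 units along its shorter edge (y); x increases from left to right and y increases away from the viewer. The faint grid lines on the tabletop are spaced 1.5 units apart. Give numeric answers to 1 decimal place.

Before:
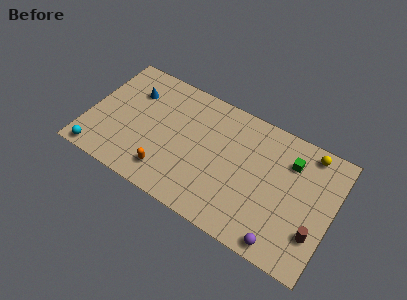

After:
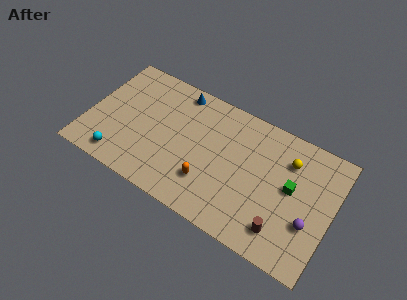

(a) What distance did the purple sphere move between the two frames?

2.6

From (13.4, 0.9) to (14.9, 3.0), the purple sphere covered √(1.5² + 2.1²) ≈ 2.6 units.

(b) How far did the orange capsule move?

2.8

The orange capsule was near (5.6, 1.7) before and (8.3, 2.4) after, so it travelled √(2.7² + 0.7²) ≈ 2.8 units.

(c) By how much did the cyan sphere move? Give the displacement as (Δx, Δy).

(1.4, 0.4)

From the two frames, the cyan sphere sits at roughly (1.1, 0.8) before and (2.5, 1.2) after.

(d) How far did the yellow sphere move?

1.7

The yellow sphere was near (14.3, 7.6) before and (13.1, 6.4) after, so it travelled √(1.2² + 1.2²) ≈ 1.7 units.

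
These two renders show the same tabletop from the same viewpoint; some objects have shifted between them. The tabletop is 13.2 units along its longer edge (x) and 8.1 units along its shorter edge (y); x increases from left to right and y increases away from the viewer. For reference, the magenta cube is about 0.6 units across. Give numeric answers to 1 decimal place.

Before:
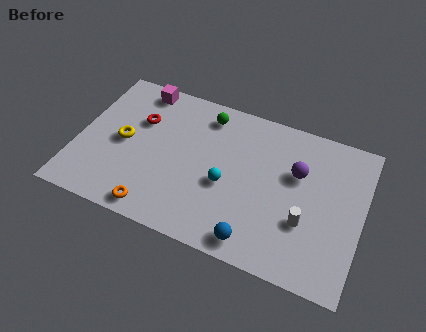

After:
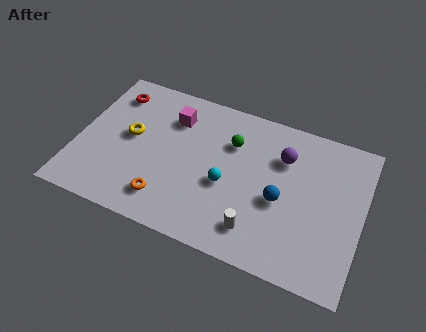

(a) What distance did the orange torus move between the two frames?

0.8

The orange torus was near (4.0, 0.9) before and (4.4, 1.6) after, so it travelled √(0.4² + 0.7²) ≈ 0.8 units.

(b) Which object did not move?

the cyan sphere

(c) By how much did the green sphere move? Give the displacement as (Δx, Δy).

(1.3, -1.1)

From the two frames, the green sphere sits at roughly (5.7, 6.8) before and (7.0, 5.7) after.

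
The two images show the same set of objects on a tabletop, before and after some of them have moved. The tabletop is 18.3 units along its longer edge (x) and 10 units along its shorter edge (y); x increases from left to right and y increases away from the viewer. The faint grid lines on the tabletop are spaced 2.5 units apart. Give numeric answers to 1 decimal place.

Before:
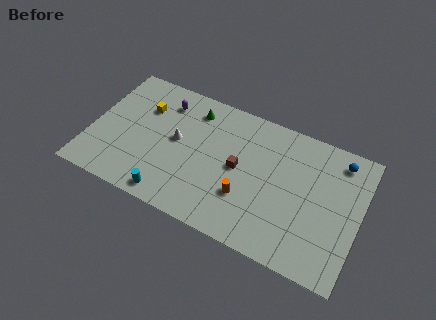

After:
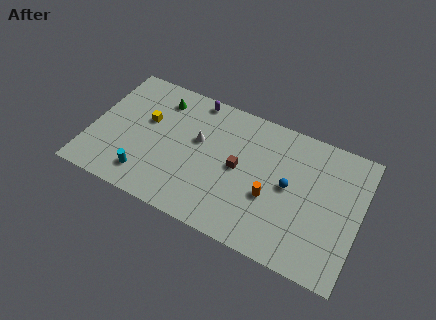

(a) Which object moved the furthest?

the blue sphere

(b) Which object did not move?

the brown cube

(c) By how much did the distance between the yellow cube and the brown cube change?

-0.5

They were about 7.1 units apart before and 6.6 after — 0.5 units closer together.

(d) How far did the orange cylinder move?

1.7

From (10.8, 3.2) to (12.4, 3.9), the orange cylinder covered √(1.6² + 0.7²) ≈ 1.7 units.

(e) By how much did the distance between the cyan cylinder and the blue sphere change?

-3.0

Before: roughly 13.0 units apart; after: 10.0. That's 3.0 units closer together.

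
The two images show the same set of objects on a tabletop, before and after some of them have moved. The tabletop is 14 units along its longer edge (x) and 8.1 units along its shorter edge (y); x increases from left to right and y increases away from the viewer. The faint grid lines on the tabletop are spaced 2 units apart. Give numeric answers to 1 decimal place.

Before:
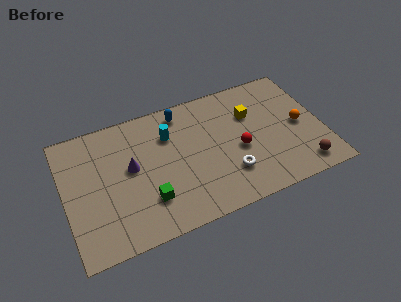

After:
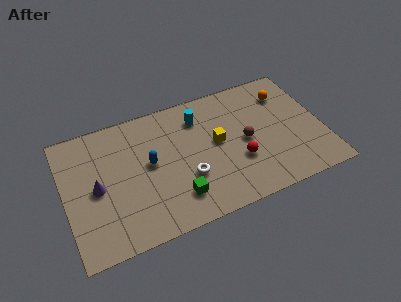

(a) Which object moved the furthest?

the brown sphere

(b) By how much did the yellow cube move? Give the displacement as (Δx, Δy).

(-2.0, -1.1)

The yellow cube was at about (10.3, 5.5) and moved to about (8.3, 4.4).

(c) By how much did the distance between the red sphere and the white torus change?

+1.3

The distance was about 1.5 in the first image and 2.8 in the second, so they moved 1.3 units further apart.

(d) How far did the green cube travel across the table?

1.6

The green cube was near (4.3, 2.2) before and (5.8, 1.8) after, so it travelled √(1.5² + 0.4²) ≈ 1.6 units.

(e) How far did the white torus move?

2.3

From (8.7, 2.2) to (6.5, 2.8), the white torus covered √(2.2² + 0.6²) ≈ 2.3 units.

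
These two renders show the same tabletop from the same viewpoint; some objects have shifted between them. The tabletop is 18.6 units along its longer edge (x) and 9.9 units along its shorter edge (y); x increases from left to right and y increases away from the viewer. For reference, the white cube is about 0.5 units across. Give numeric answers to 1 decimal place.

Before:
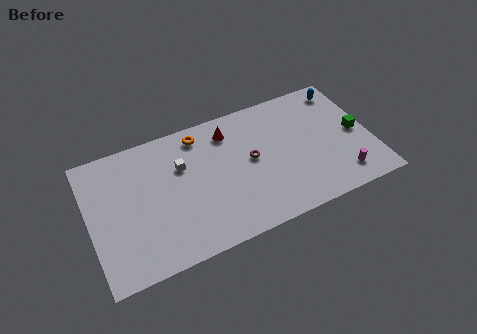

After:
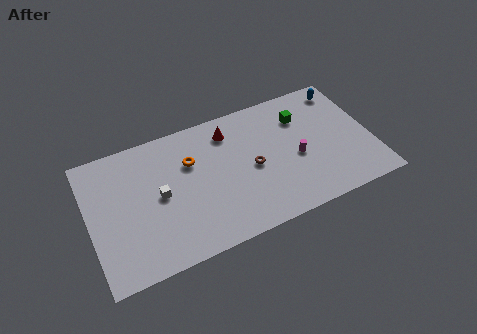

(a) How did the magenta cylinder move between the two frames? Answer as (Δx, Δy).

(-2.7, 2.5)

The magenta cylinder was at about (16.3, 1.8) and moved to about (13.6, 4.3).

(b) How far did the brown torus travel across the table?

0.6

The brown torus was near (10.7, 5.3) before and (10.7, 4.7) after, so it travelled √(0.0² + 0.6²) ≈ 0.6 units.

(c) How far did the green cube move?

4.2

The green cube was near (17.7, 4.8) before and (14.3, 7.3) after, so it travelled √(3.4² + 2.5²) ≈ 4.2 units.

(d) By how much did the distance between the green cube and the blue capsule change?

-0.5

Before: roughly 3.7 units apart; after: 3.2. That's 0.5 units closer together.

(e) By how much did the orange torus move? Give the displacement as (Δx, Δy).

(-0.8, -1.8)

The orange torus started near (7.6, 8.5) and ended near (6.8, 6.7).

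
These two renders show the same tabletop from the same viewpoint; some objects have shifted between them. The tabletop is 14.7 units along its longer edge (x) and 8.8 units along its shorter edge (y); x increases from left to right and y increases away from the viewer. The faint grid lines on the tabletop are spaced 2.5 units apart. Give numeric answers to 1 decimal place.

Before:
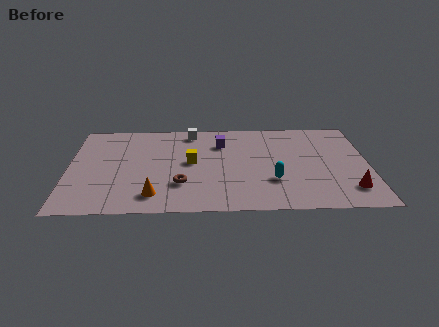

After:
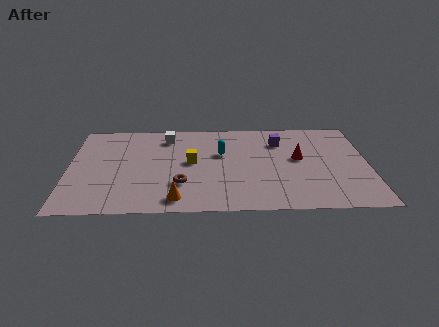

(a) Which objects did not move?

the yellow cube and the brown torus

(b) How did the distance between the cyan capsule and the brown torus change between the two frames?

-1.0

They were about 4.5 units apart before and 3.5 after — 1.0 units closer together.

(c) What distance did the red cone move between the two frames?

3.8

From (13.7, 1.9) to (11.3, 4.9), the red cone covered √(2.4² + 3.0²) ≈ 3.8 units.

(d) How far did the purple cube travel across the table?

2.9

The purple cube moved from about (7.5, 6.5) to (10.4, 6.6), a distance of √(2.9² + 0.1²) ≈ 2.9.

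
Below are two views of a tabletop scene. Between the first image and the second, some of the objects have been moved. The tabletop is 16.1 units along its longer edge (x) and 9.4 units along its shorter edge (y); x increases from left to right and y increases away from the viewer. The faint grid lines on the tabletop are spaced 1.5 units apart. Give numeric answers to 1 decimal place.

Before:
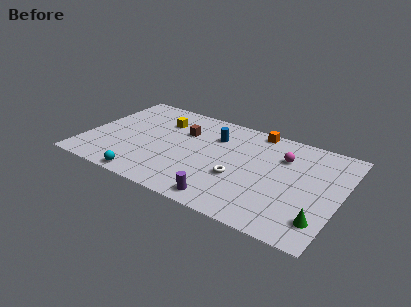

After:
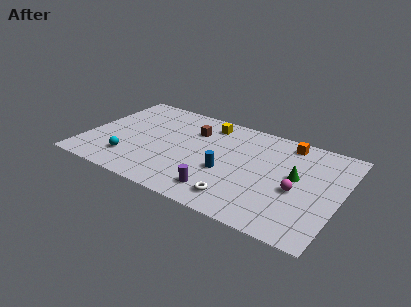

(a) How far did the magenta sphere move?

3.0

The magenta sphere was near (12.3, 6.7) before and (13.5, 4.0) after, so it travelled √(1.2² + 2.7²) ≈ 3.0 units.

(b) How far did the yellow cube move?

3.1

From (4.4, 6.9) to (7.3, 7.9), the yellow cube covered √(2.9² + 1.0²) ≈ 3.1 units.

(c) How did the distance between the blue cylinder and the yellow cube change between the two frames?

+1.1

They were about 3.5 units apart before and 4.6 after — 1.1 units further apart.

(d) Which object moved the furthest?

the green cone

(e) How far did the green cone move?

3.7

The green cone was near (15.2, 2.0) before and (13.3, 5.2) after, so it travelled √(1.9² + 3.2²) ≈ 3.7 units.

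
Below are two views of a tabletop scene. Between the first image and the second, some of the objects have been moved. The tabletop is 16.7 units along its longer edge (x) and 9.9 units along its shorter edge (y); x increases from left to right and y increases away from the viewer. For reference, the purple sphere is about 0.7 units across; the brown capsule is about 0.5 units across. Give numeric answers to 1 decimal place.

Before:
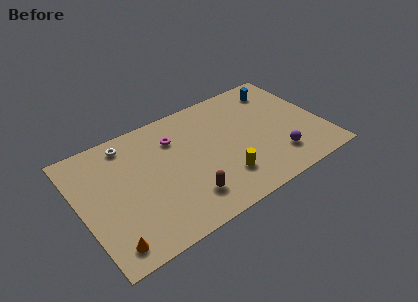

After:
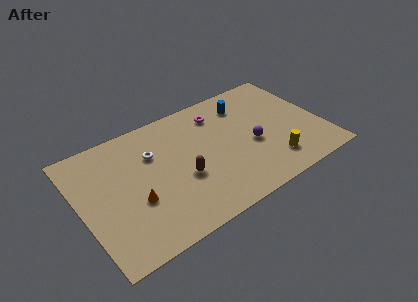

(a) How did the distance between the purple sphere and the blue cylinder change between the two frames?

-2.3

The distance was about 5.9 in the first image and 3.6 in the second, so they moved 2.3 units closer together.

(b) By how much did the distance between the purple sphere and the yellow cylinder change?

-1.5

Before: roughly 3.8 units apart; after: 2.3. That's 1.5 units closer together.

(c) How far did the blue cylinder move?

2.5

The blue cylinder moved from about (14.4, 8.1) to (11.9, 7.8), a distance of √(2.5² + 0.3²) ≈ 2.5.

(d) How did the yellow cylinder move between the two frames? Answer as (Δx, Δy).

(3.4, -0.4)

The yellow cylinder was at about (9.4, 2.5) and moved to about (12.8, 2.1).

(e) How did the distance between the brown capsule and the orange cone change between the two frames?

-2.2

Before: roughly 5.5 units apart; after: 3.3. That's 2.2 units closer together.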